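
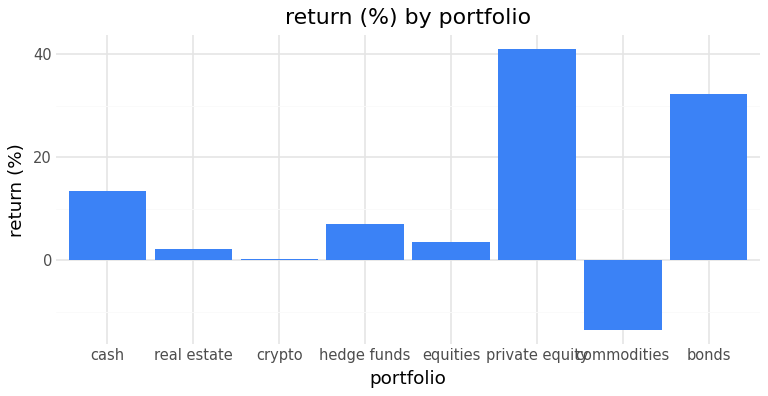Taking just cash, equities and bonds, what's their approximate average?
(15 + 5 + 30) / 3 ≈ 17.

≈ 17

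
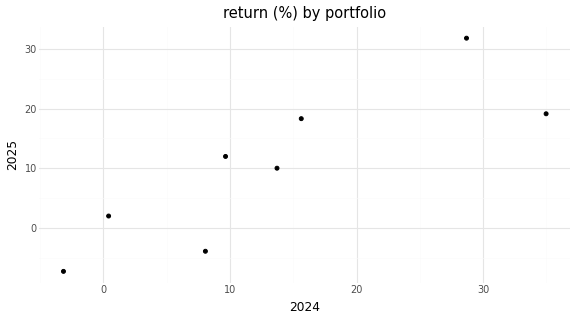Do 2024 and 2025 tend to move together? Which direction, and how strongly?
Points are positively correlated; strong (|r| ≈ 0.8).

positive, strong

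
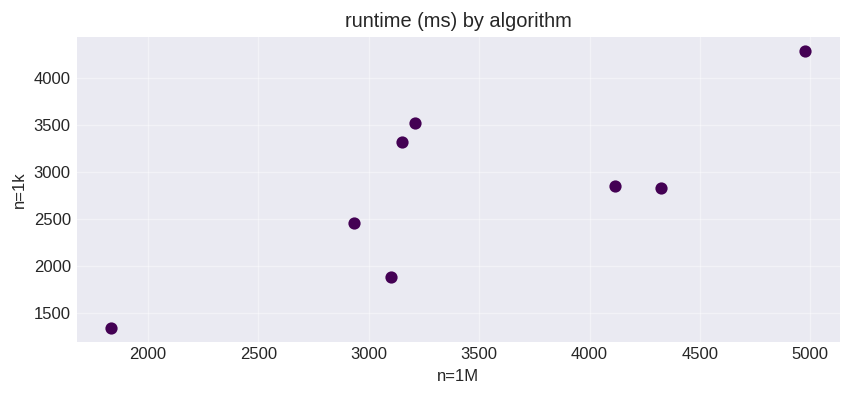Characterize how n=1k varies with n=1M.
Points are positively correlated; strong (|r| ≈ 0.8).

positive, strong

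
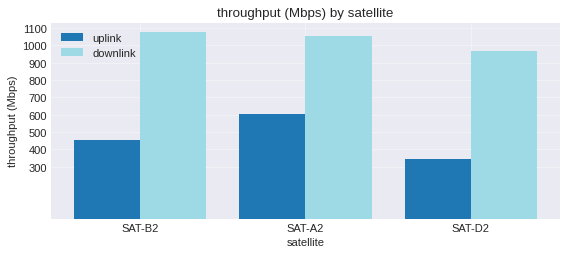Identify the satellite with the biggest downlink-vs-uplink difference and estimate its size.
SAT-D2: downlink ≈ 1000, uplink ≈ 300 → gap ≈ 700. Next-largest (SAT-B2) is only ≈ 600.

SAT-D2, ≈ 700 Mbps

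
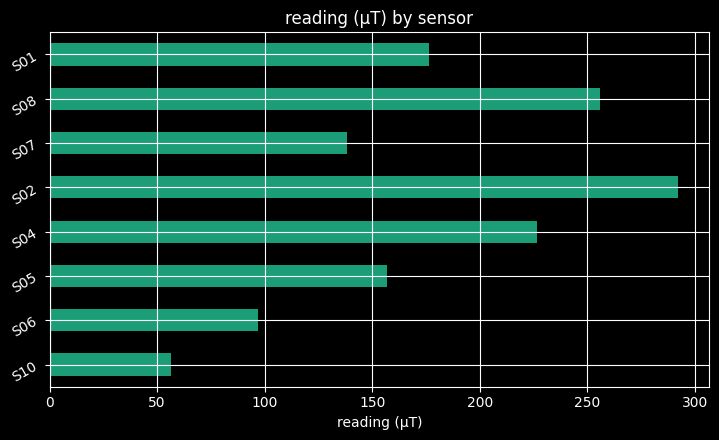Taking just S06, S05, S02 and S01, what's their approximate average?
≈ 181

(100 + 150 + 300 + 175) / 4 ≈ 181.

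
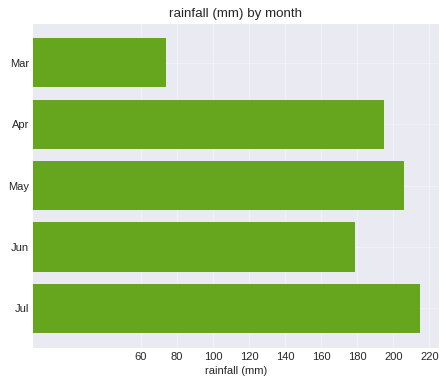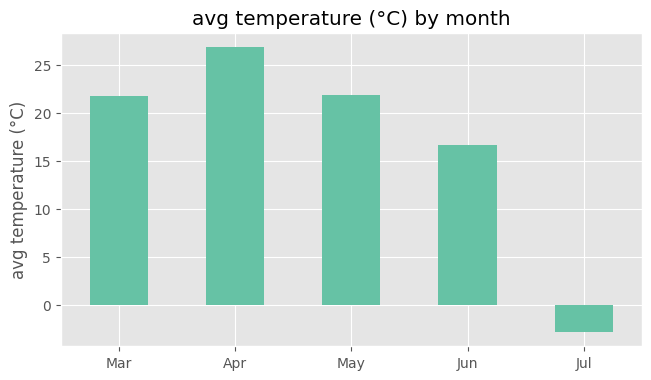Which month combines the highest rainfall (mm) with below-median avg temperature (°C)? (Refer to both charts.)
Jul

Chart 2 median avg temperature (°C) ≈ 20; below-median months: Jun, Jul. Among those, Jul has the highest rainfall (mm) (≈ 220).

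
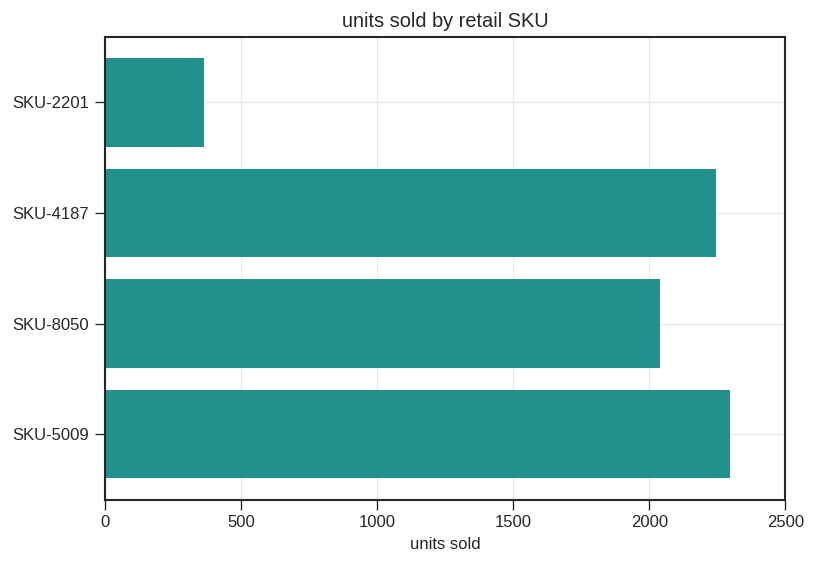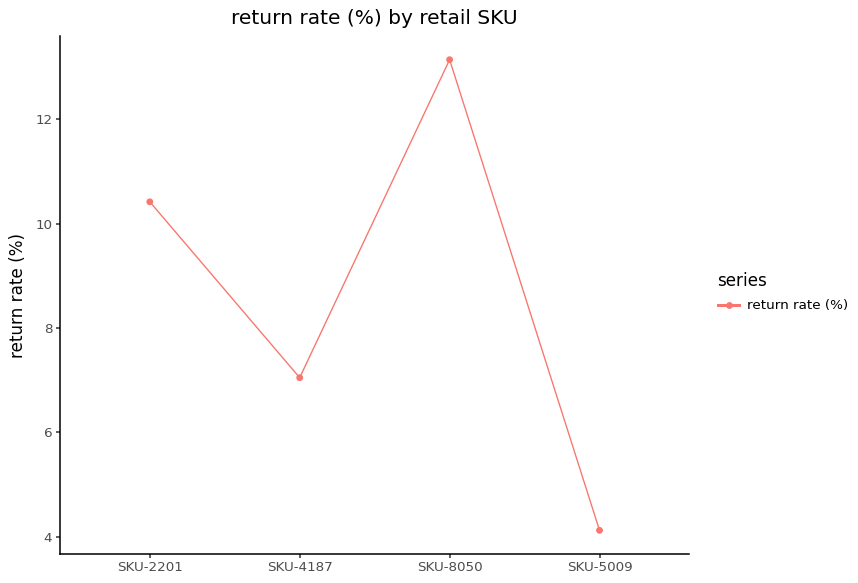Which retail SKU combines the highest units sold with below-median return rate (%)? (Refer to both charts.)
Chart 2 median return rate (%) ≈ 8; below-median retail SKUs: SKU-4187, SKU-5009. Among those, SKU-5009 has the highest units sold (≈ 2500).

SKU-5009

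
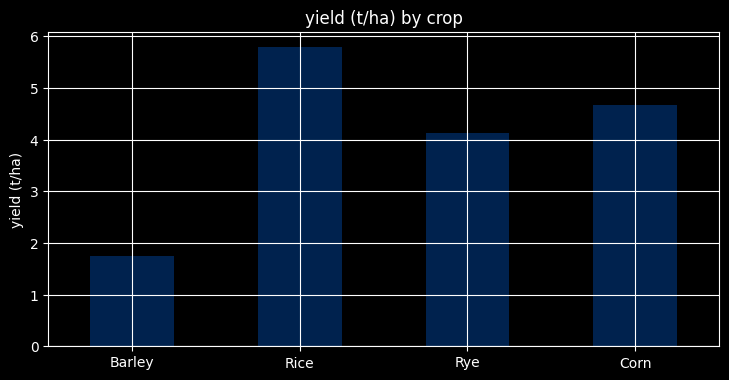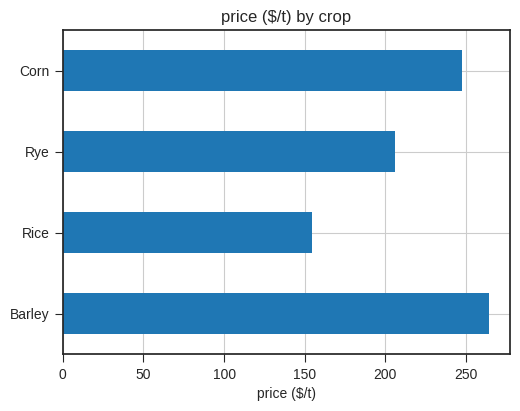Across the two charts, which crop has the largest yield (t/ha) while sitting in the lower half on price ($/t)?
Chart 2 median price ($/t) ≈ 225; below-median crops: Rice, Rye. Among those, Rice has the highest yield (t/ha) (≈ 6).

Rice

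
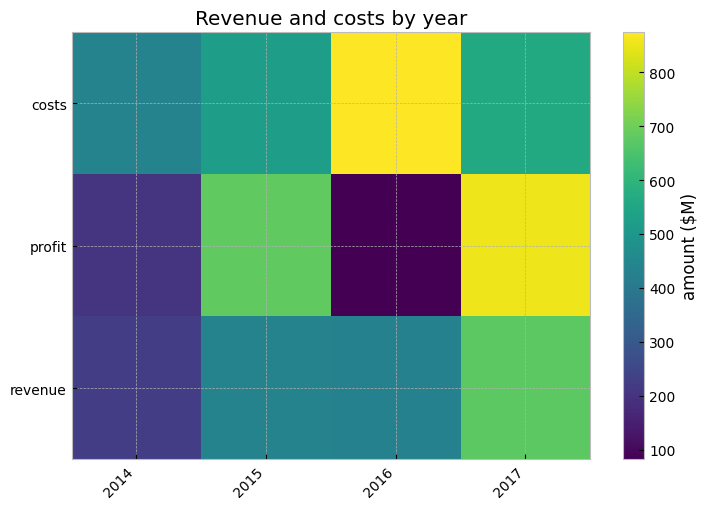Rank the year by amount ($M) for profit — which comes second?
2015

Top 3 for profit: 2017 ≈ 900, 2015 ≈ 700, 2014 ≈ 200.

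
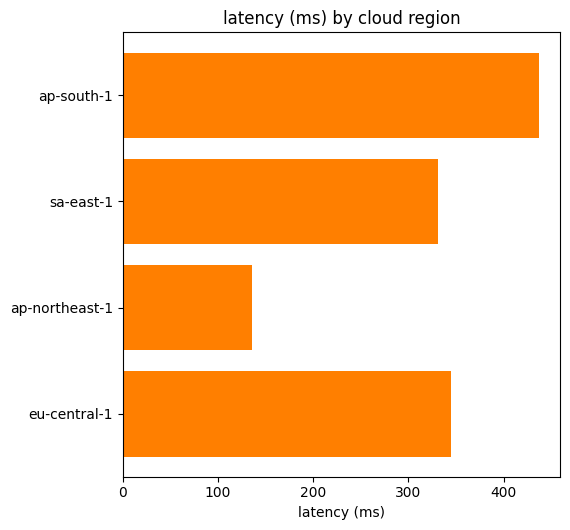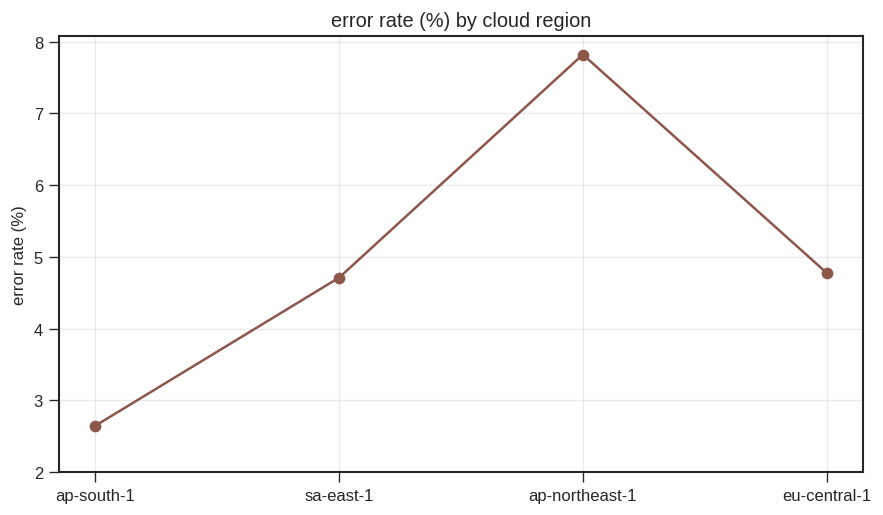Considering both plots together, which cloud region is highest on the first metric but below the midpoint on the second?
Chart 2 median error rate (%) ≈ 5; below-median cloud regions: ap-south-1, sa-east-1. Among those, ap-south-1 has the highest latency (ms) (≈ 450).

ap-south-1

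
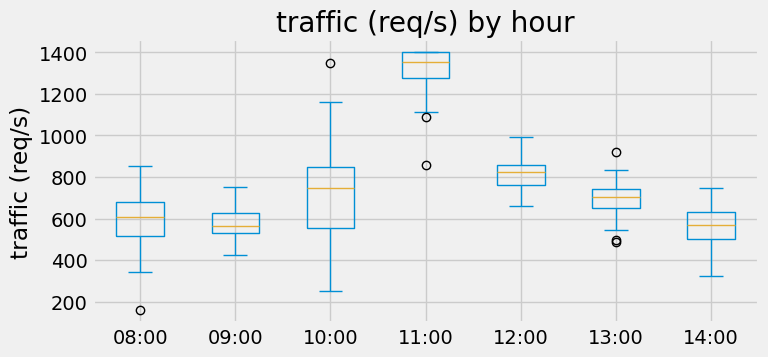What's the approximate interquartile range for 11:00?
Q3 ≈ 1400, Q1 ≈ 1300; IQR ≈ 100.

≈ 100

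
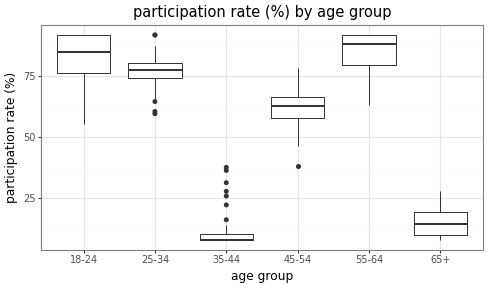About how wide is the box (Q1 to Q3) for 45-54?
≈ 10

Q3 ≈ 70, Q1 ≈ 60; IQR ≈ 10.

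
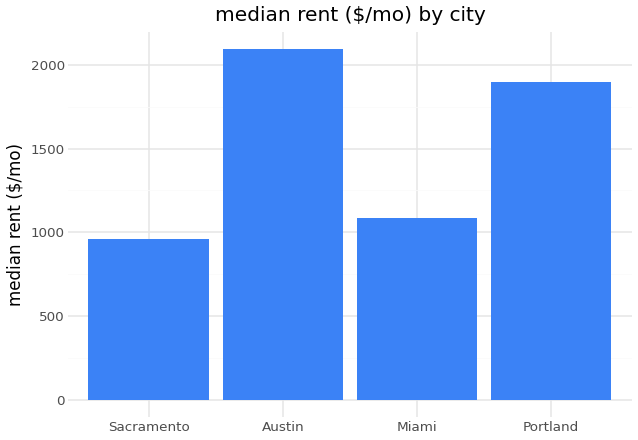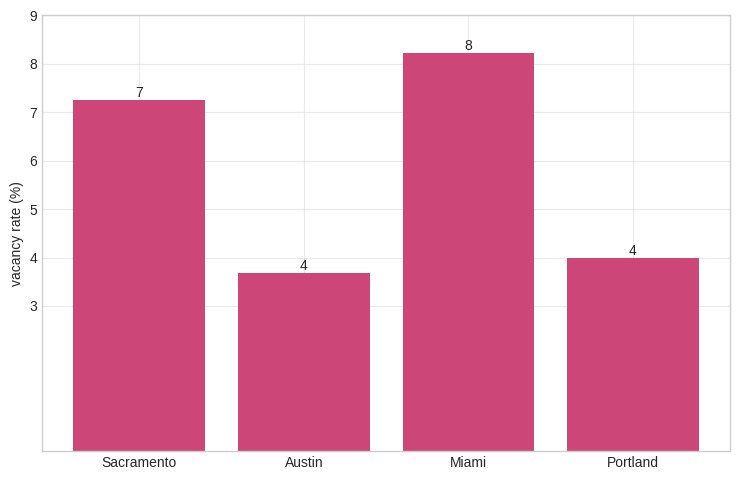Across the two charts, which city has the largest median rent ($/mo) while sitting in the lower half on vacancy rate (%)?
Austin

Chart 2 median vacancy rate (%) ≈ 6; below-median cities: Austin, Portland. Among those, Austin has the highest median rent ($/mo) (≈ 2000).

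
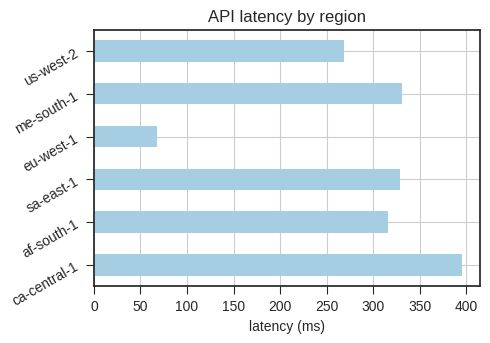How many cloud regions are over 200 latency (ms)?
5

Above 200: ca-central-1, af-south-1, sa-east-1, me-south-1, us-west-2.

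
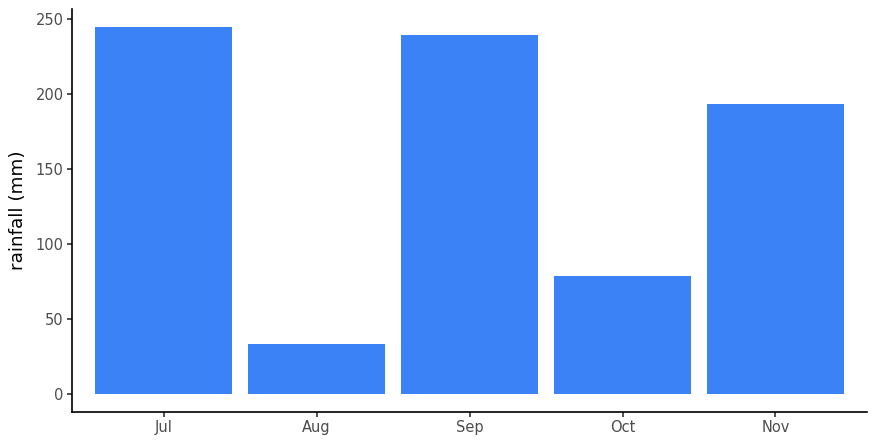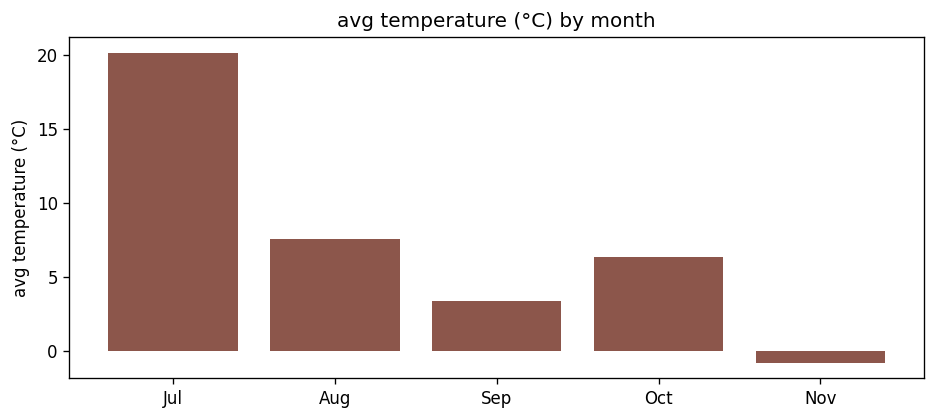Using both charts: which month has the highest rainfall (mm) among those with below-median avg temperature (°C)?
Chart 2 median avg temperature (°C) ≈ 6; below-median months: Sep, Nov. Among those, Sep has the highest rainfall (mm) (≈ 250).

Sep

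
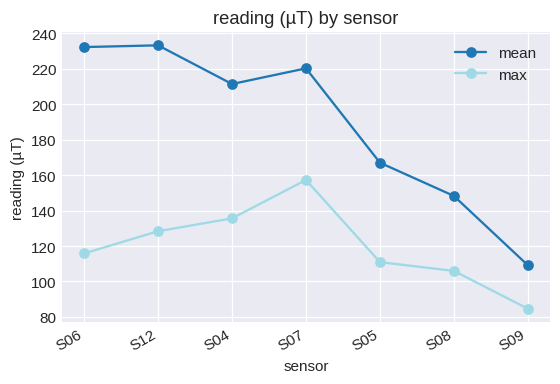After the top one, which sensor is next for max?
Top 3 for max: S07 ≈ 160, S04 ≈ 140, S12 ≈ 120.

S04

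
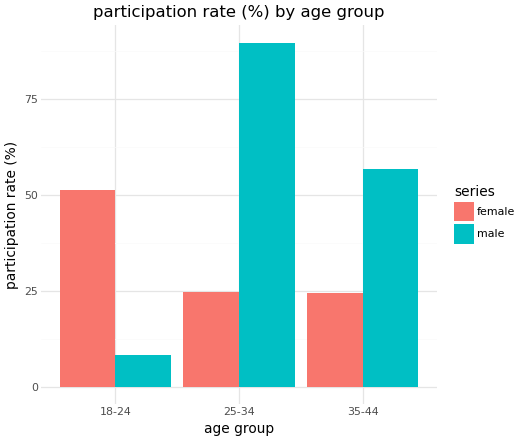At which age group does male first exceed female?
18-24: male ≈ 10 vs female ≈ 50 (not yet); 25-34: male ≈ 90 vs female ≈ 20 (first crossover).

25-34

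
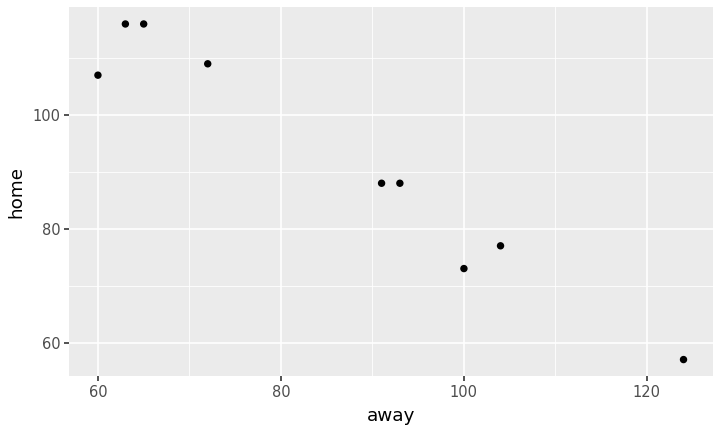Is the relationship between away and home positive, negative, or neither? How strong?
negative, strong

Points are negatively correlated; strong (|r| ≈ 1.0).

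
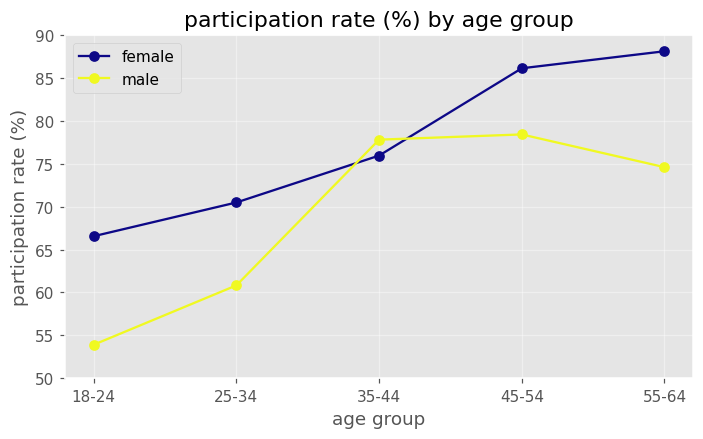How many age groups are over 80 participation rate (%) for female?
2

Above 80: 45-54, 55-64.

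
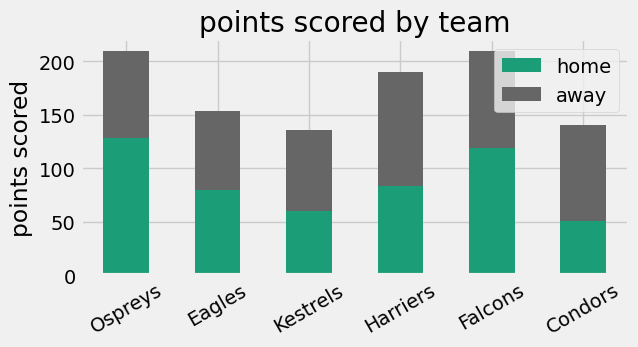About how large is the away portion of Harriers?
≈ 120

away top ≈ 200, bottom ≈ 80; segment ≈ 120.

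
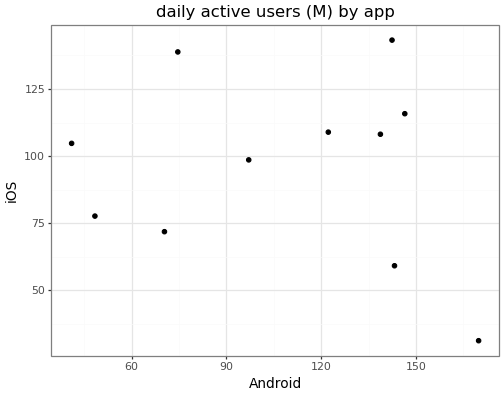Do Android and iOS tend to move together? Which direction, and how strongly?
no clear correlation

Points are roughly uncorrelated; weak (|r| ≈ 0.2).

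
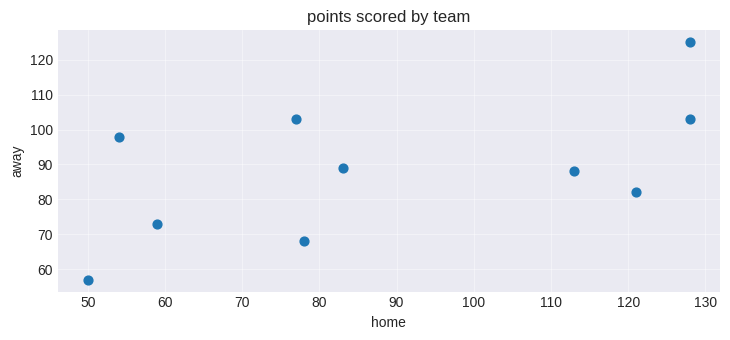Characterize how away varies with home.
Points are positively correlated; moderate (|r| ≈ 0.6).

positive, moderate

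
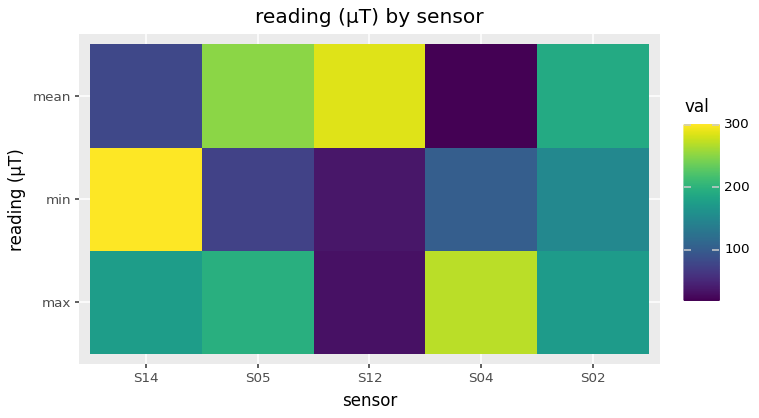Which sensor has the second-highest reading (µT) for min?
S02

Top 3 for min: S14 ≈ 300, S02 ≈ 150, S04 ≈ 100.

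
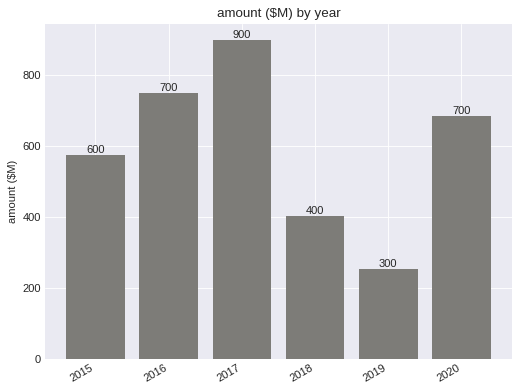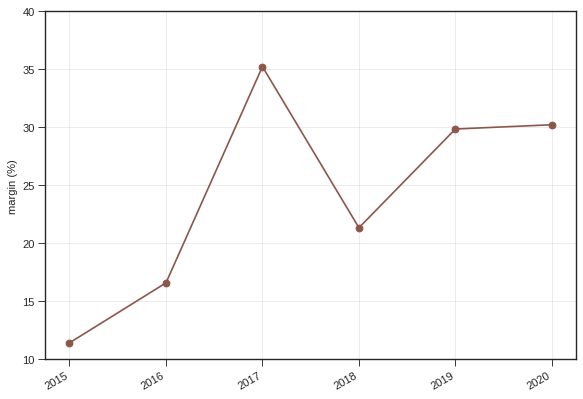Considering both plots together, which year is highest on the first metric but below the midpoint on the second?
Chart 2 median margin (%) ≈ 25; below-median years: 2015, 2016, 2018. Among those, 2016 has the highest amount ($M) (≈ 700).

2016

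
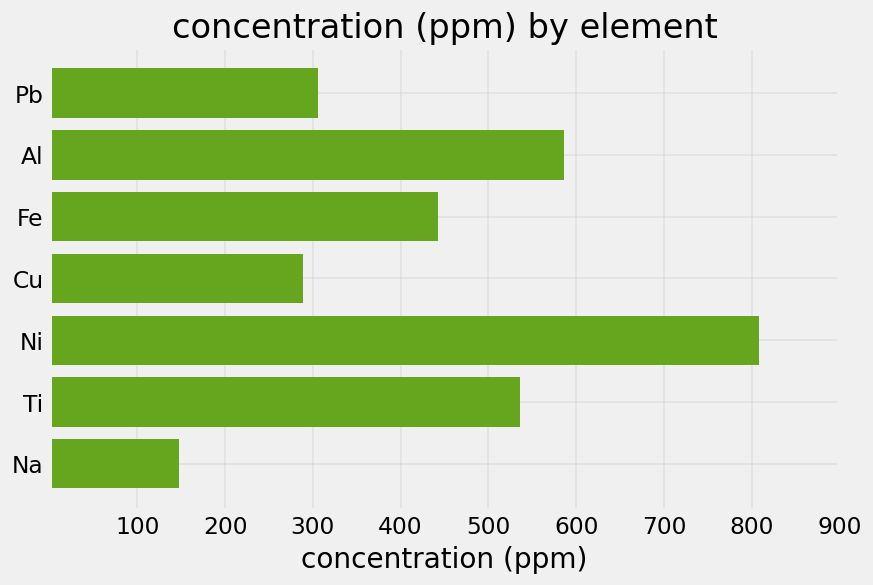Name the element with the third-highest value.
Top 4: Ni ≈ 800, Al ≈ 600, Ti ≈ 500, Fe ≈ 400.

Ti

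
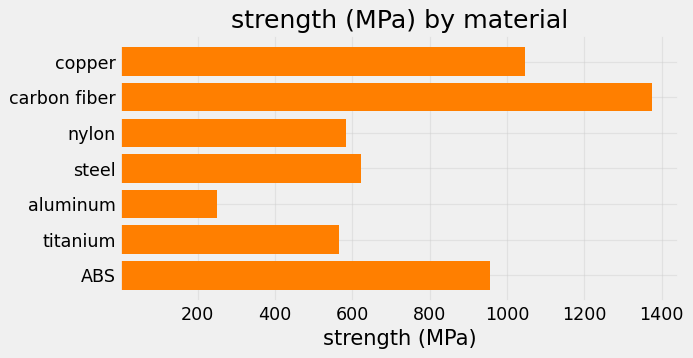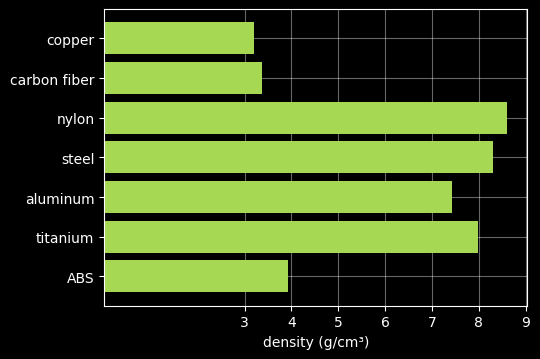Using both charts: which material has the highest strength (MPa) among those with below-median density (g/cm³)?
Chart 2 median density (g/cm³) ≈ 7; below-median materials: copper, carbon fiber, ABS. Among those, carbon fiber has the highest strength (MPa) (≈ 1400).

carbon fiber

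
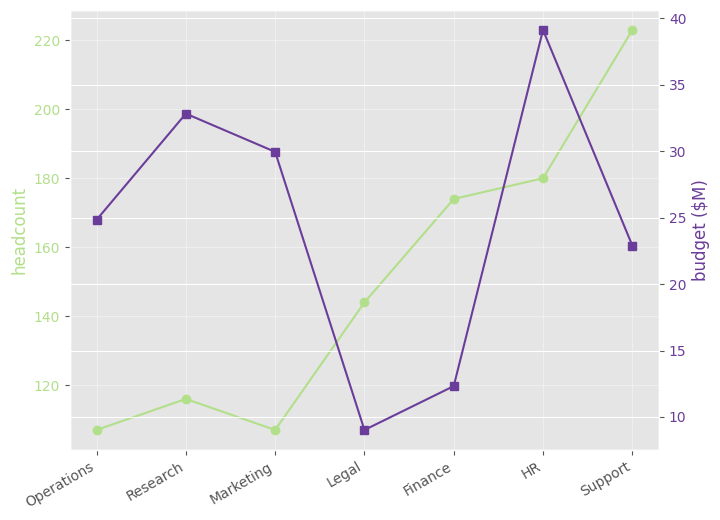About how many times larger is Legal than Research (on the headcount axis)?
≈ 1.17×

Legal ≈ 140, Research ≈ 120; 140/120 ≈ 1.17.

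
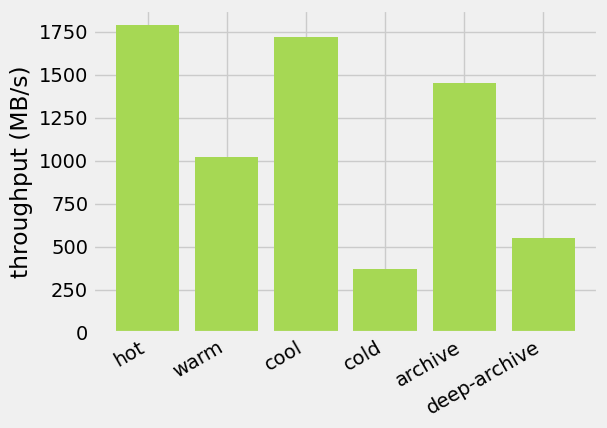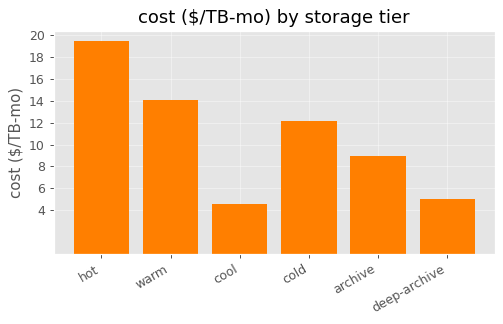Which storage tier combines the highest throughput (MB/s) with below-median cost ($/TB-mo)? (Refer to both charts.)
Chart 2 median cost ($/TB-mo) ≈ 10; below-median storage tiers: cool, archive, deep-archive. Among those, cool has the highest throughput (MB/s) (≈ 1800).

cool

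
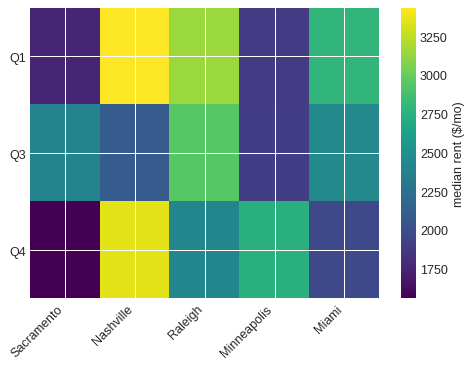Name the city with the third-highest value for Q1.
Top 4 for Q1: Nashville ≈ 3400, Raleigh ≈ 3200, Miami ≈ 2800, Minneapolis ≈ 1800.

Miami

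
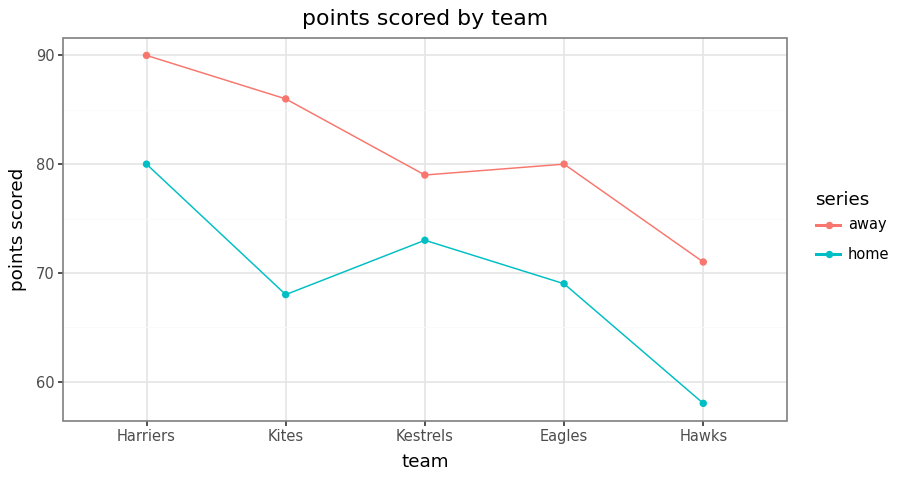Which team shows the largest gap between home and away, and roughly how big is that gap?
Kites, ≈ 15

Kites: home ≈ 70, away ≈ 85 → gap ≈ 15. Next-largest (Hawks) is only ≈ 10.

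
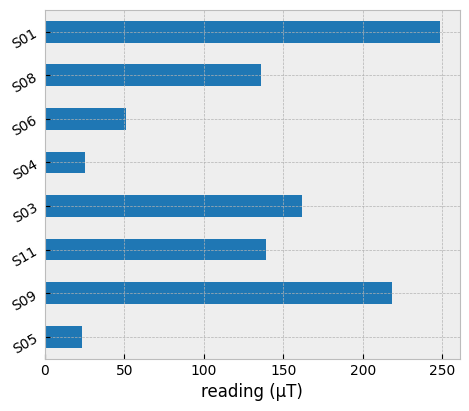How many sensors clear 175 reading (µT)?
Above 175: S09, S01.

2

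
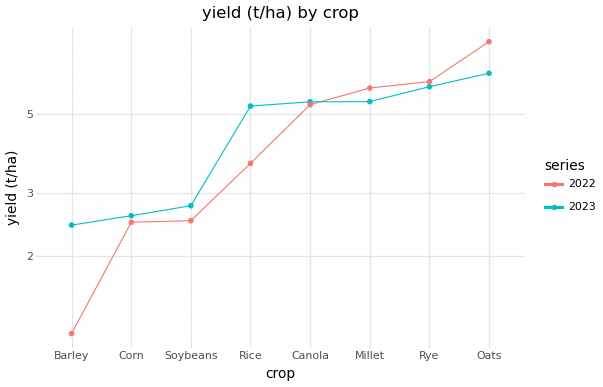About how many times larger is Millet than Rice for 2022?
Millet ≈ 6, Rice ≈ 4; 6/4 ≈ 1.5.

≈ 1.5×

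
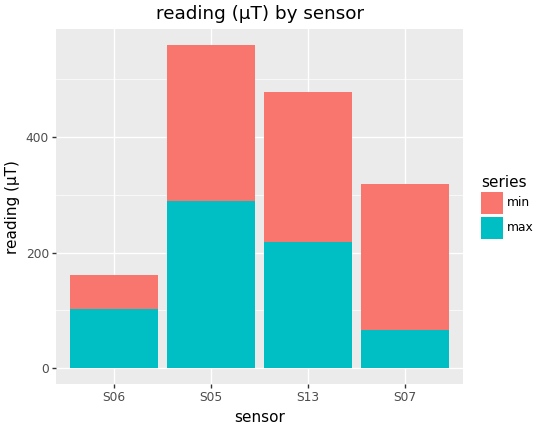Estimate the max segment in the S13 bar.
max top ≈ 200, bottom ≈ 0; segment ≈ 200.

≈ 200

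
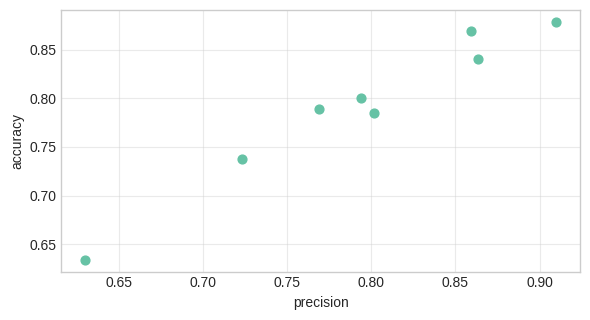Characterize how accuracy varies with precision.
positive, strong

Points are positively correlated; strong (|r| ≈ 1.0).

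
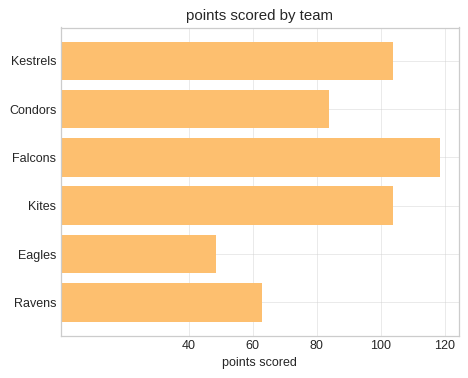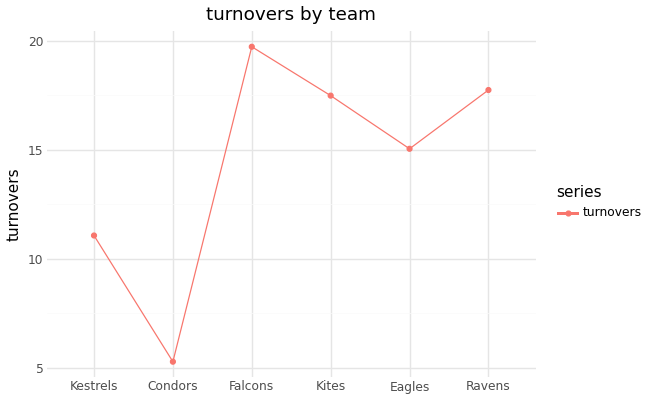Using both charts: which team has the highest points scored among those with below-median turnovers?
Chart 2 median turnovers ≈ 16; below-median teams: Kestrels, Condors, Eagles. Among those, Kestrels has the highest points scored (≈ 100).

Kestrels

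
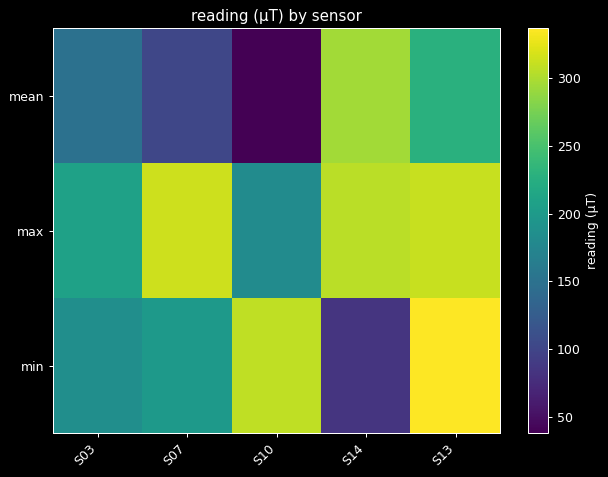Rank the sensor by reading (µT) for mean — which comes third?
S03

Top 4 for mean: S14 ≈ 300, S13 ≈ 225, S03 ≈ 150, S07 ≈ 100.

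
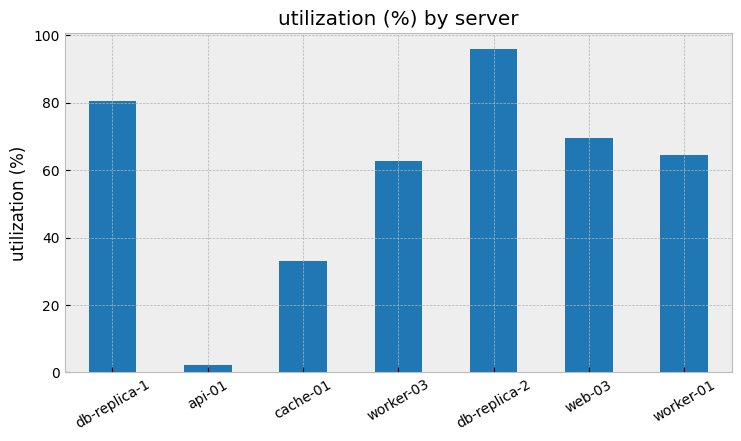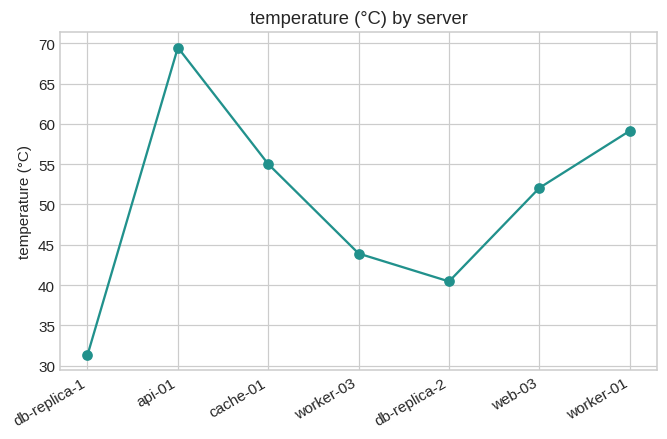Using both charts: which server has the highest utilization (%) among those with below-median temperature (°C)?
Chart 2 median temperature (°C) ≈ 50; below-median servers: db-replica-1, worker-03, db-replica-2. Among those, db-replica-2 has the highest utilization (%) (≈ 100).

db-replica-2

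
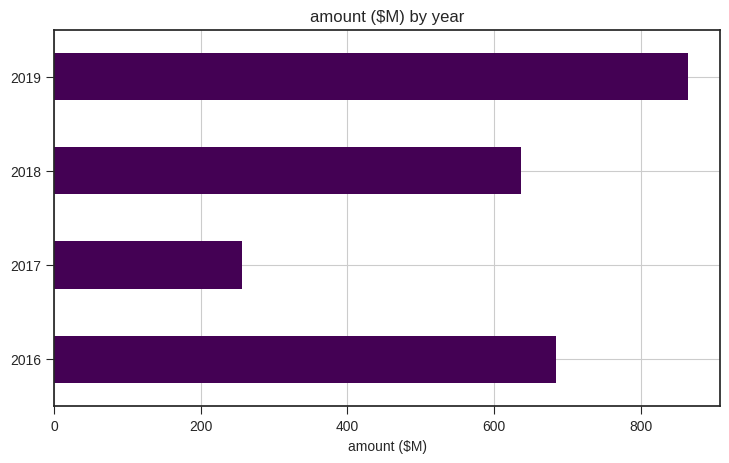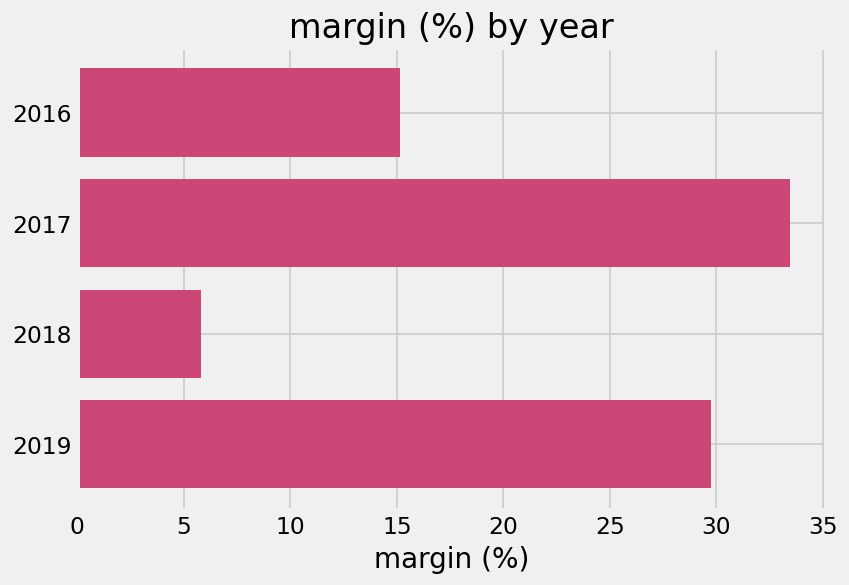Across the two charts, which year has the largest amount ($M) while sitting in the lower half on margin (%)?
2016

Chart 2 median margin (%) ≈ 20; below-median years: 2016, 2018. Among those, 2016 has the highest amount ($M) (≈ 700).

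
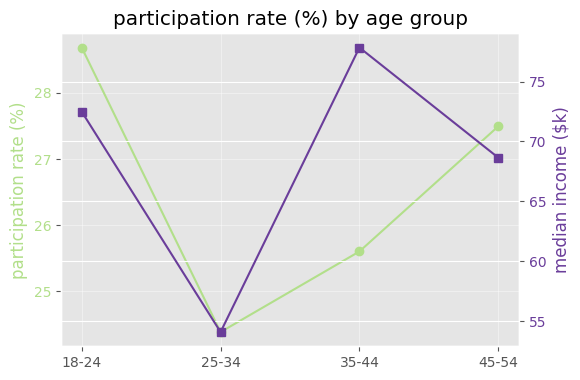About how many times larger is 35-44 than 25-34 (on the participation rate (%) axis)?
35-44 ≈ 25.5, 25-34 ≈ 24.5; 25.5/24.5 ≈ 1.04.

≈ 1.04×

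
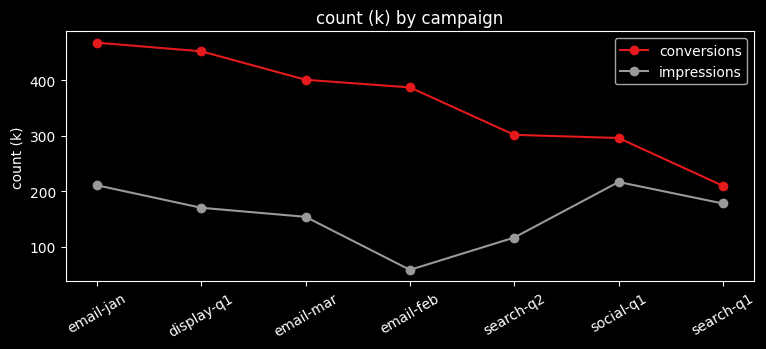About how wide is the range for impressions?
Max social-q1 ≈ 200, min email-feb ≈ 50; range ≈ 150.

≈ 150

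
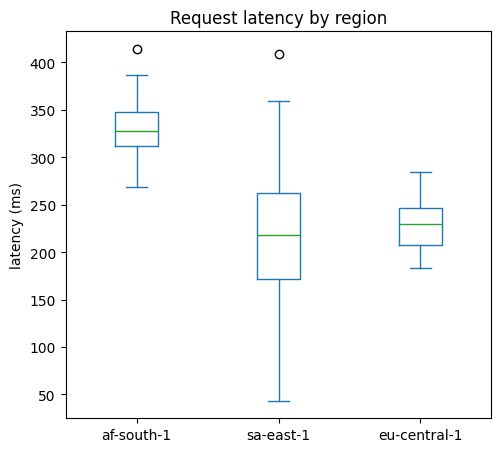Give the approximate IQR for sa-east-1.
≈ 80

Q3 ≈ 260, Q1 ≈ 180; IQR ≈ 80.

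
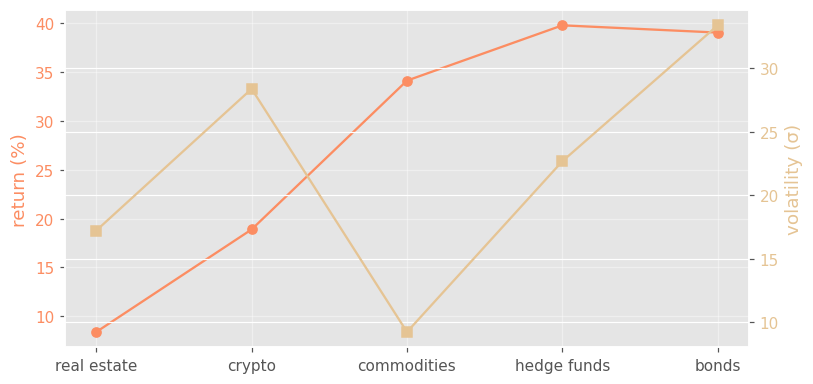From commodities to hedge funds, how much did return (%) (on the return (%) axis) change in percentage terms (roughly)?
≈ +14.3%

commodities ≈ 35, hedge funds ≈ 40; (40 − 35) / 35 ≈ +14.3%.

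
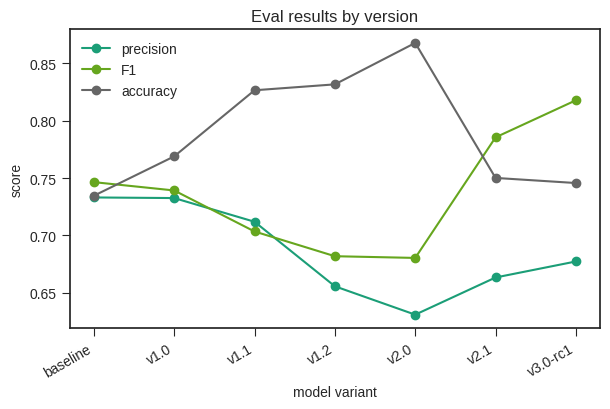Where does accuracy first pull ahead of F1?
baseline: accuracy ≈ 0.74 vs F1 ≈ 0.74 (not yet); v1.0: accuracy ≈ 0.76 vs F1 ≈ 0.74 (first crossover).

v1.0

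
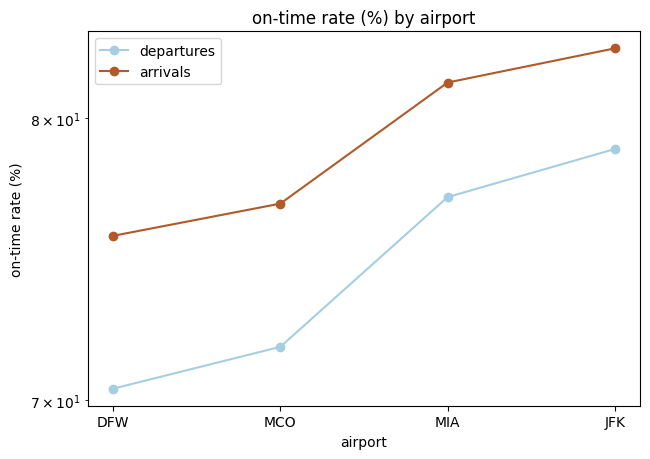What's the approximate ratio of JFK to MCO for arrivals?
≈ 1.08×

JFK ≈ 82, MCO ≈ 76; 82/76 ≈ 1.08.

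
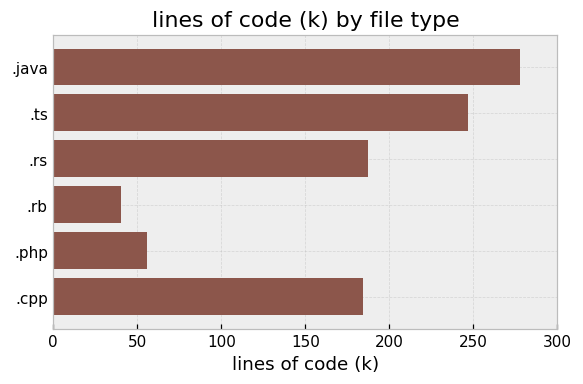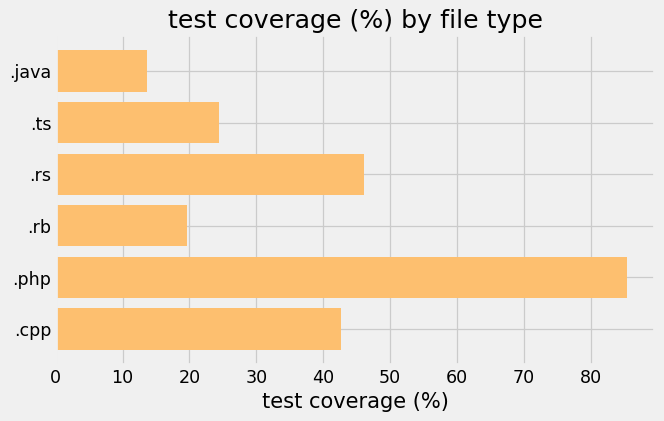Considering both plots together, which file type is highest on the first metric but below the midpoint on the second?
Chart 2 median test coverage (%) ≈ 30; below-median file types: .java, .ts, .rb. Among those, .java has the highest lines of code (k) (≈ 300).

.java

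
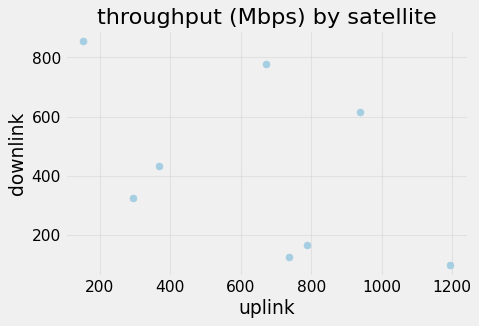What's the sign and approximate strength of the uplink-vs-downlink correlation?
Points are negatively correlated; moderate (|r| ≈ 0.5).

negative, moderate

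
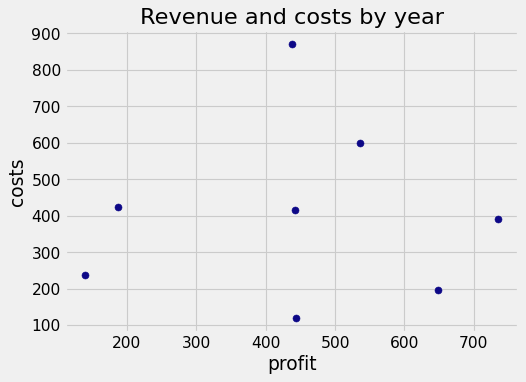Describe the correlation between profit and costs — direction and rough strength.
Points are roughly uncorrelated; weak (|r| ≈ 0.0).

no clear correlation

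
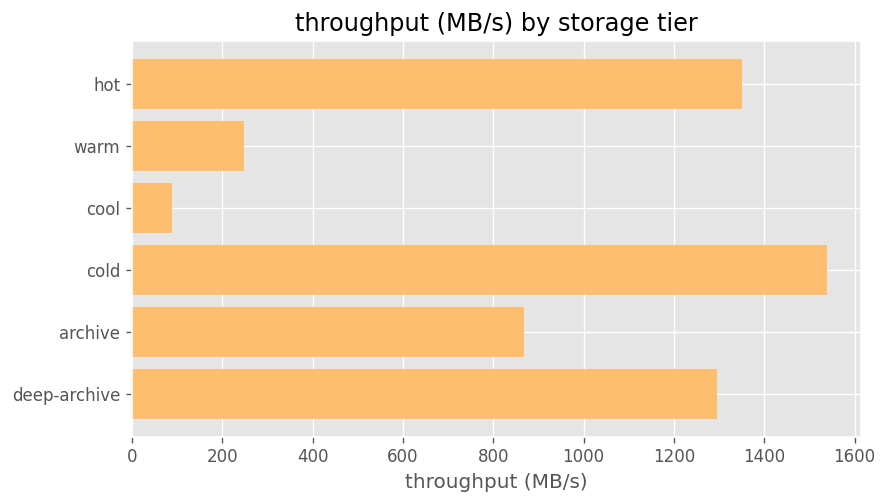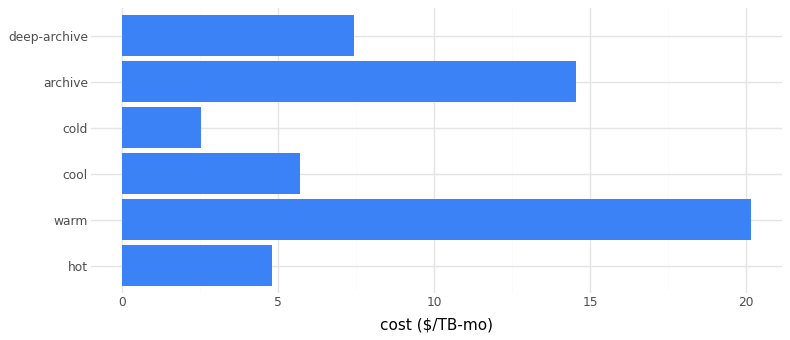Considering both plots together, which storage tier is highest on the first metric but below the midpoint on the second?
Chart 2 median cost ($/TB-mo) ≈ 6; below-median storage tiers: hot, cool, cold. Among those, cold has the highest throughput (MB/s) (≈ 1600).

cold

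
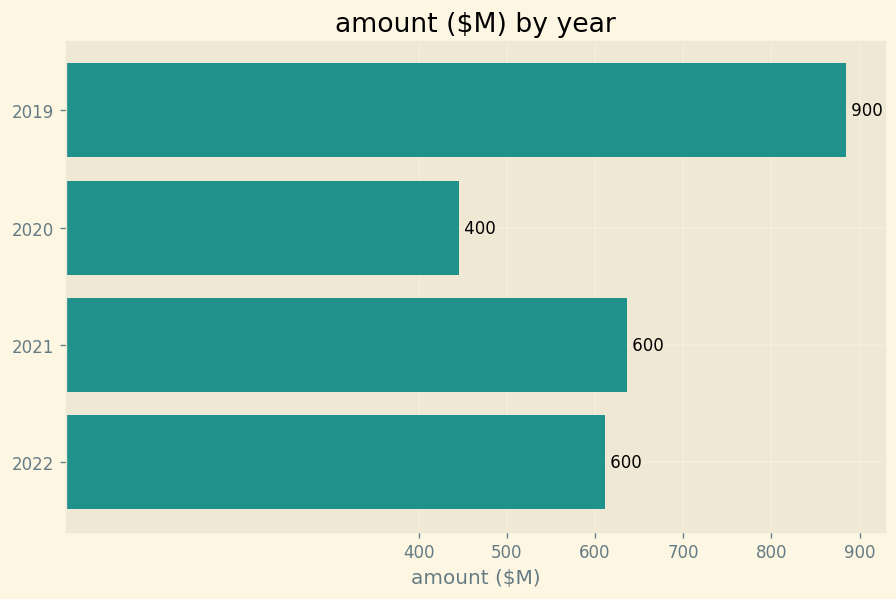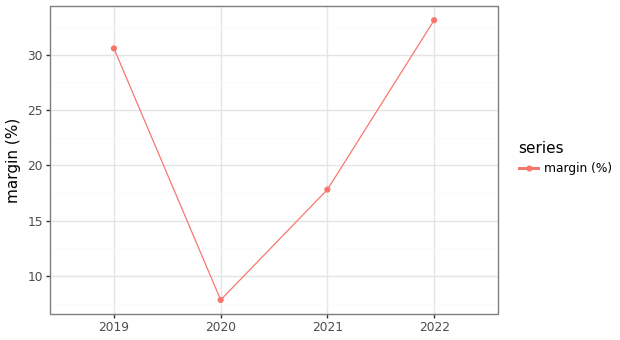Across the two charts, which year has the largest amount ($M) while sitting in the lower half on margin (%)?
2021

Chart 2 median margin (%) ≈ 25; below-median years: 2020, 2021. Among those, 2021 has the highest amount ($M) (≈ 600).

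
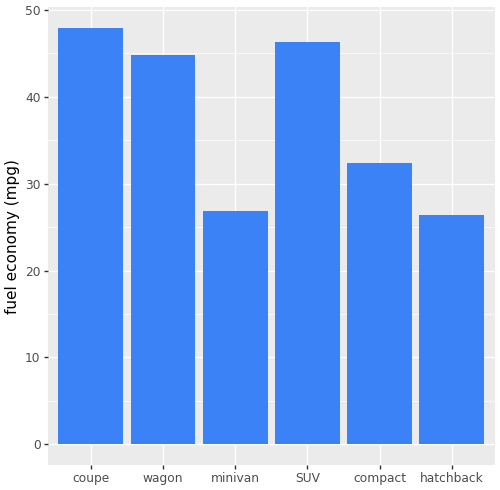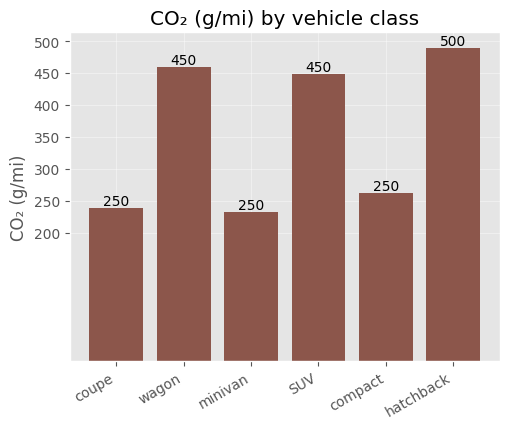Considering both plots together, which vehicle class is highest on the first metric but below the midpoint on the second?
Chart 2 median CO₂ (g/mi) ≈ 350; below-median vehicle classes: coupe, minivan, compact. Among those, coupe has the highest fuel economy (mpg) (≈ 50).

coupe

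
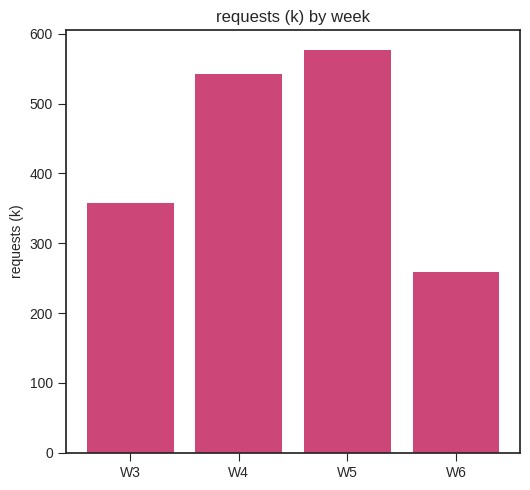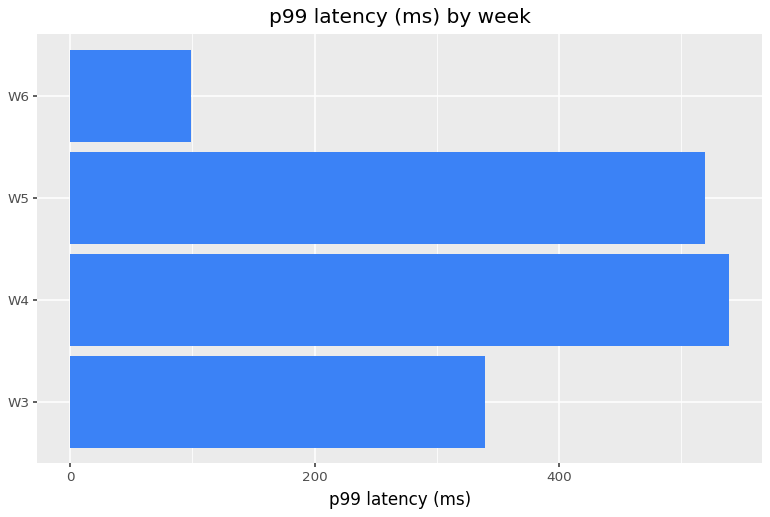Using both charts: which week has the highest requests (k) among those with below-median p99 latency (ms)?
W3

Chart 2 median p99 latency (ms) ≈ 450; below-median weeks: W3, W6. Among those, W3 has the highest requests (k) (≈ 400).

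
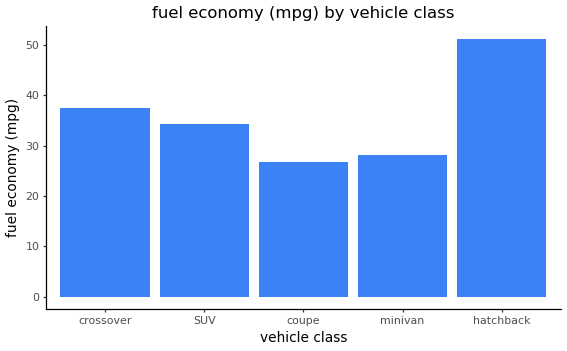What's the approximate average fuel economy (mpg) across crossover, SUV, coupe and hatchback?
(35 + 35 + 25 + 50) / 4 ≈ 36.

≈ 36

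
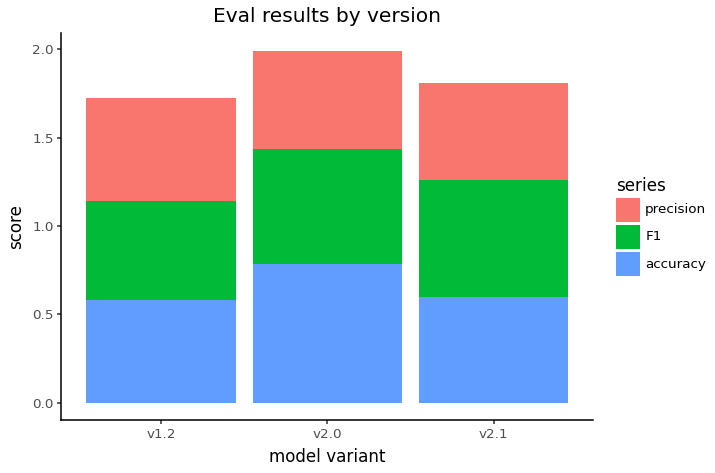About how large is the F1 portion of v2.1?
≈ 0.6

F1 top ≈ 1.2, bottom ≈ 0.6; segment ≈ 0.6.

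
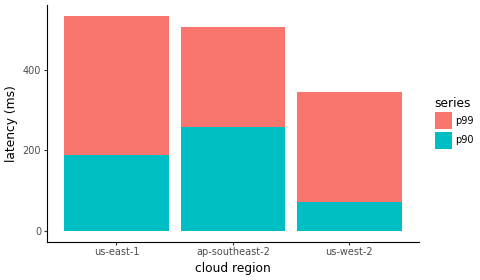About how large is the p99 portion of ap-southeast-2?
≈ 250

p99 top ≈ 500, bottom ≈ 250; segment ≈ 250.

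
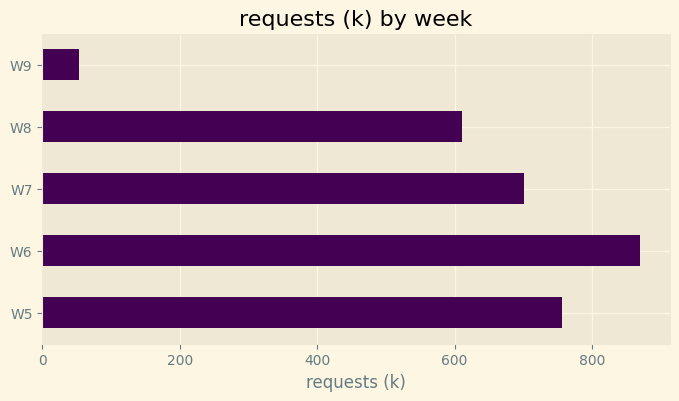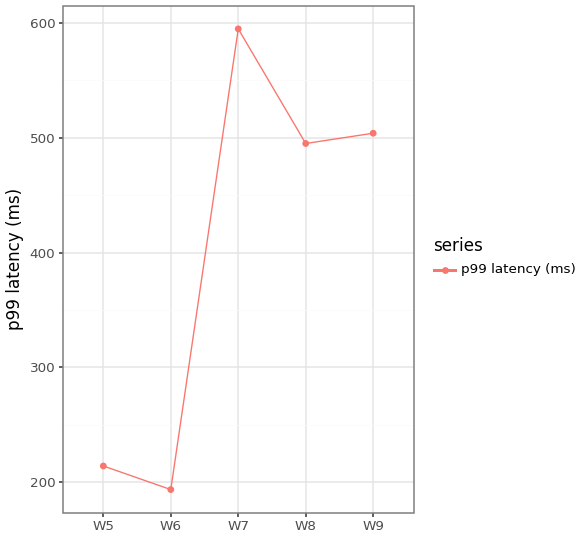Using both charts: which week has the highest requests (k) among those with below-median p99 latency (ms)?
W6

Chart 2 median p99 latency (ms) ≈ 500; below-median weeks: W5, W6. Among those, W6 has the highest requests (k) (≈ 900).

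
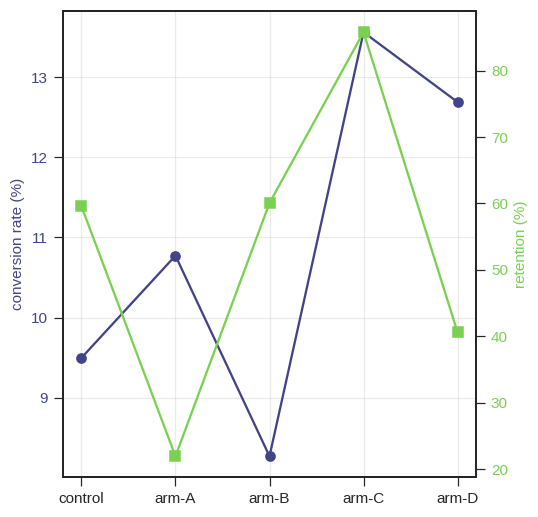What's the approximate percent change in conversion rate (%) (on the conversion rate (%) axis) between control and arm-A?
≈ +15.8%

control ≈ 9.5, arm-A ≈ 11.0; (11.0 − 9.5) / 9.5 ≈ +15.8%.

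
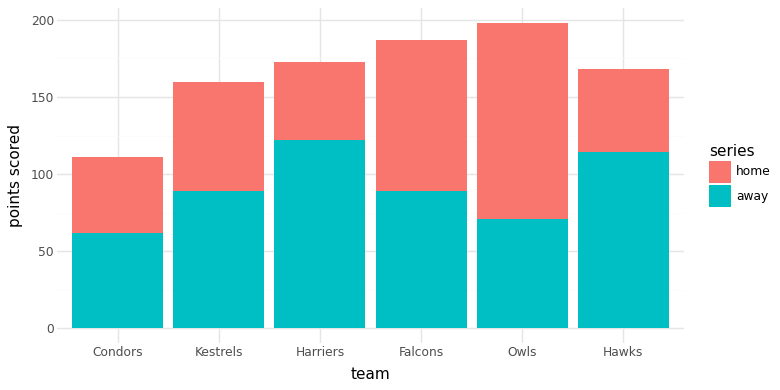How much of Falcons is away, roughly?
≈ 80

away top ≈ 80, bottom ≈ 0; segment ≈ 80.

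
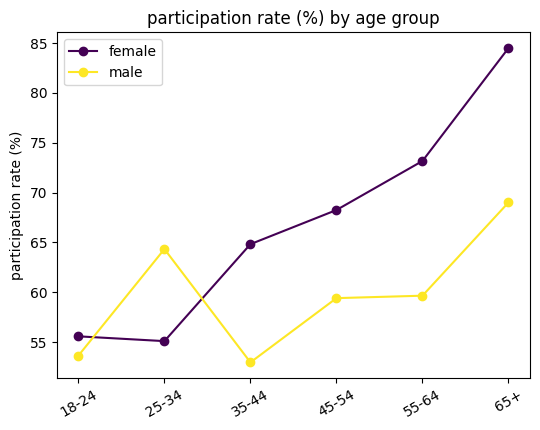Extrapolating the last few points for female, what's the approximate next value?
Last three: 70, 75, 85 → slope ≈ 7.5/step → next ≈ 92.5.

≈ 92.5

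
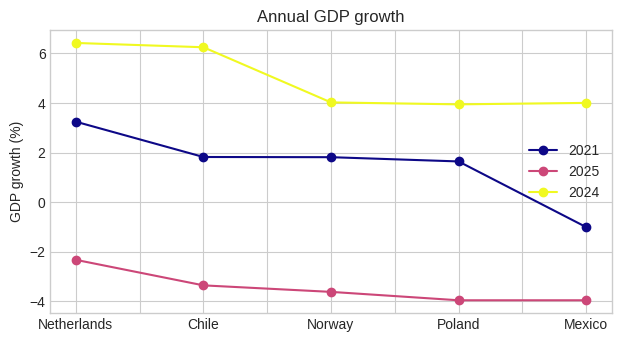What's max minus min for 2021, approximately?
Max Netherlands ≈ 3, min Mexico ≈ -1; range ≈ 4.

≈ 4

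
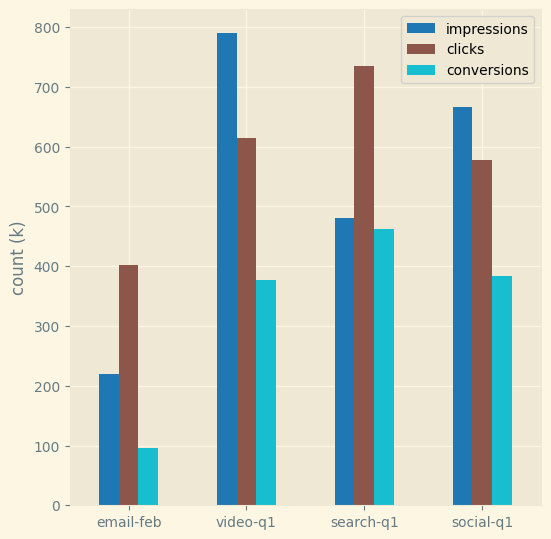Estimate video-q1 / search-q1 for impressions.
video-q1 ≈ 800, search-q1 ≈ 500; 800/500 ≈ 1.6.

≈ 1.6×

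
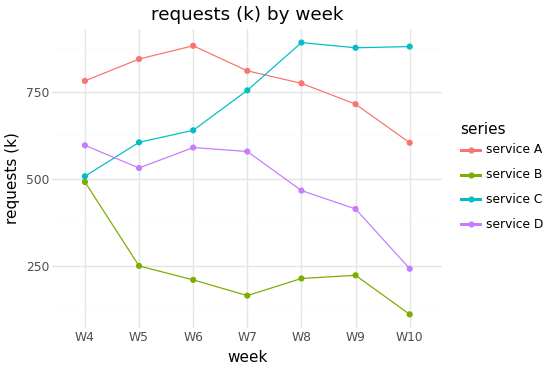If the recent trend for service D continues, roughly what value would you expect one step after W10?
≈ 50

Last three: 500, 400, 200 → slope ≈ -150/step → next ≈ 50.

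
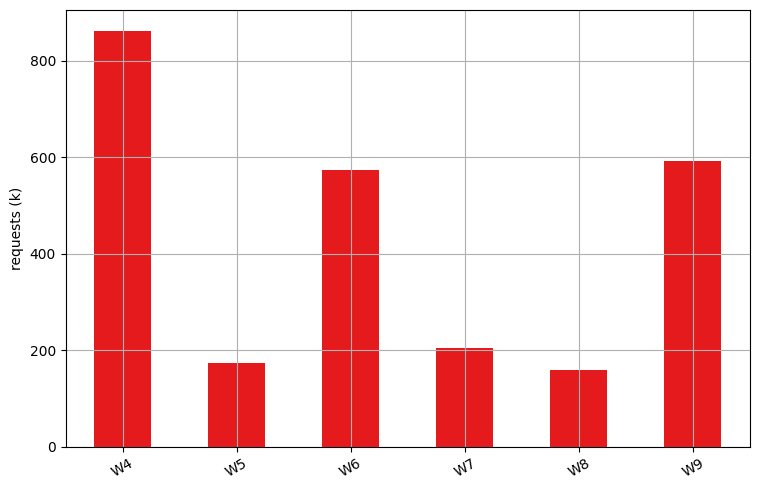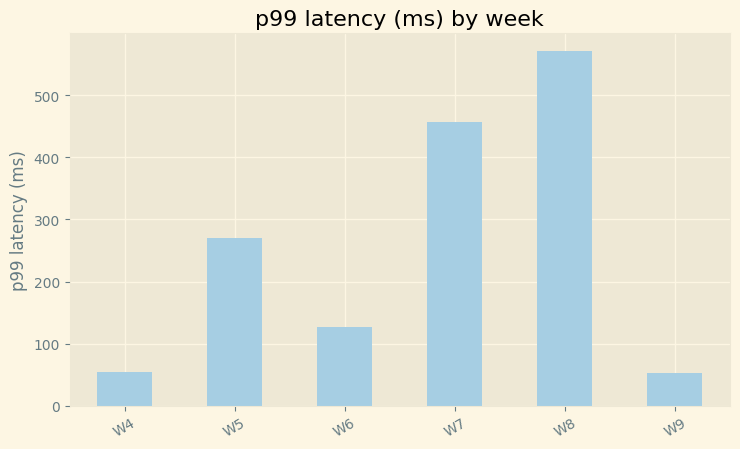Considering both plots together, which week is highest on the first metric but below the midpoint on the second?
Chart 2 median p99 latency (ms) ≈ 200; below-median weeks: W4, W6, W9. Among those, W4 has the highest requests (k) (≈ 900).

W4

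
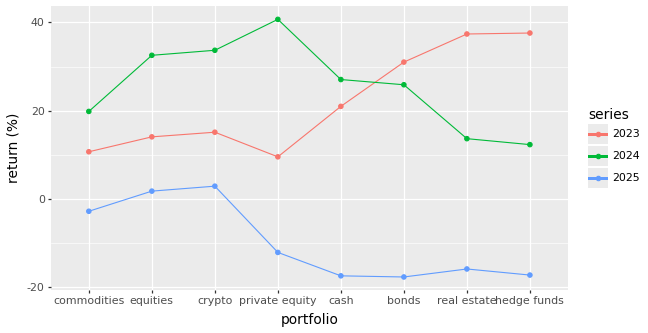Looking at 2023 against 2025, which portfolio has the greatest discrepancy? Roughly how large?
hedge funds: 2023 ≈ 40, 2025 ≈ -15 → gap ≈ 55. Next-largest (real estate) is only ≈ 50.

hedge funds, ≈ 55 %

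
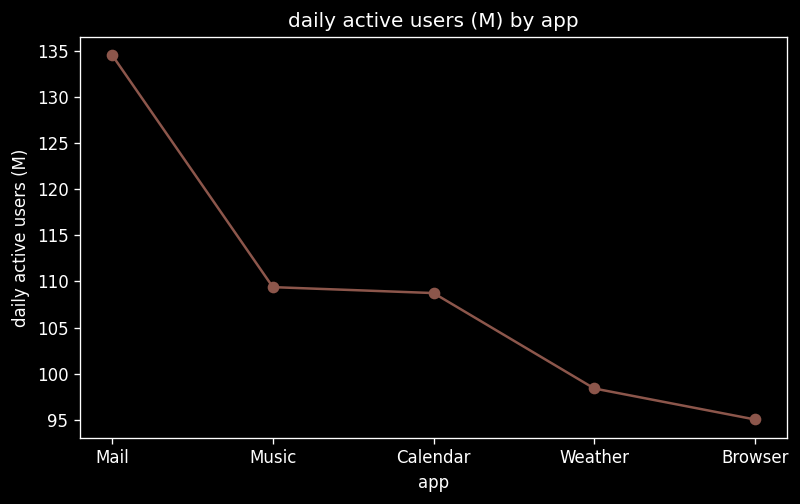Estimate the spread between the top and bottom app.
Max Mail ≈ 135, min Browser ≈ 95; range ≈ 40.

≈ 40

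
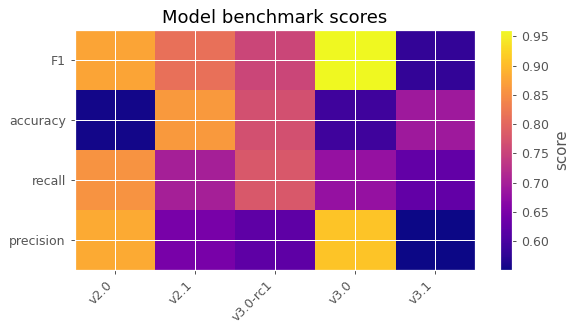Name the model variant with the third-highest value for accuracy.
Top 4 for accuracy: v2.1 ≈ 0.85, v3.0-rc1 ≈ 0.75, v3.1 ≈ 0.70, v3.0 ≈ 0.60.

v3.1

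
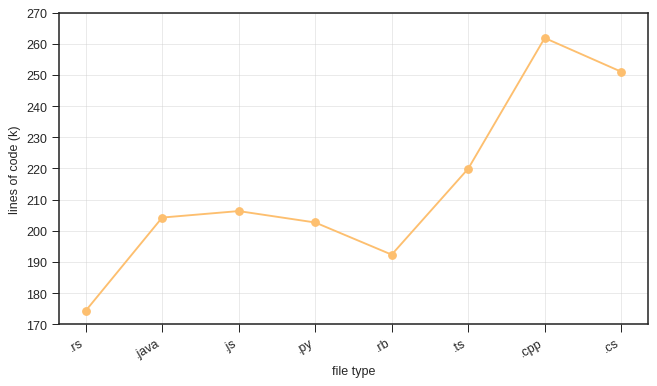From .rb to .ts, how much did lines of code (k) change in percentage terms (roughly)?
.rb ≈ 190, .ts ≈ 220; (220 − 190) / 190 ≈ +15.8%.

≈ +15.8%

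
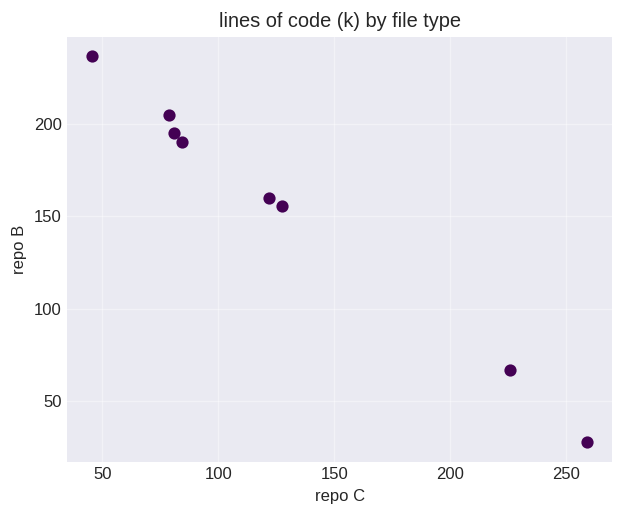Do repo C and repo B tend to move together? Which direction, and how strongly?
negative, strong

Points are negatively correlated; strong (|r| ≈ 1.0).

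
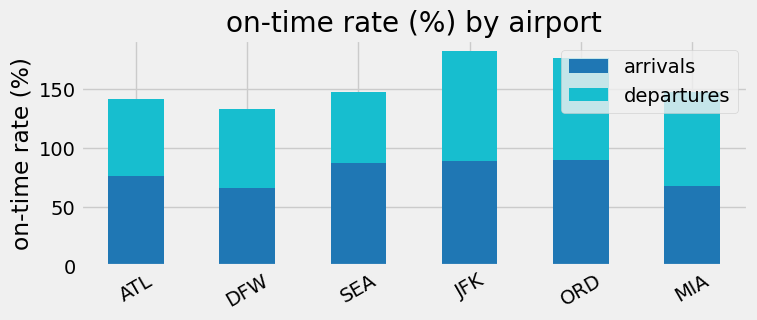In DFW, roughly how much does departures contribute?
departures top ≈ 140, bottom ≈ 60; segment ≈ 80.

≈ 80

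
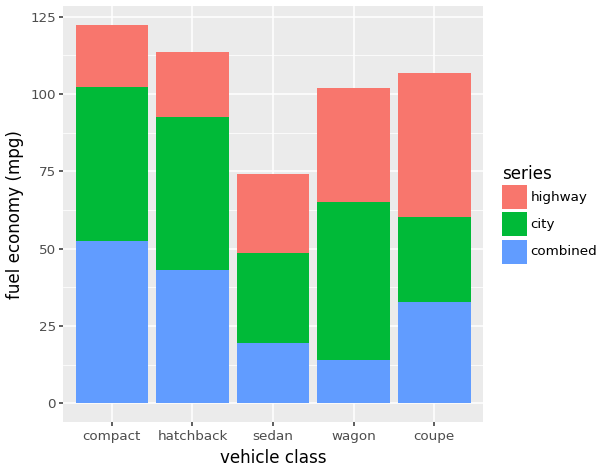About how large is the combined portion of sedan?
≈ 20

combined top ≈ 20, bottom ≈ 0; segment ≈ 20.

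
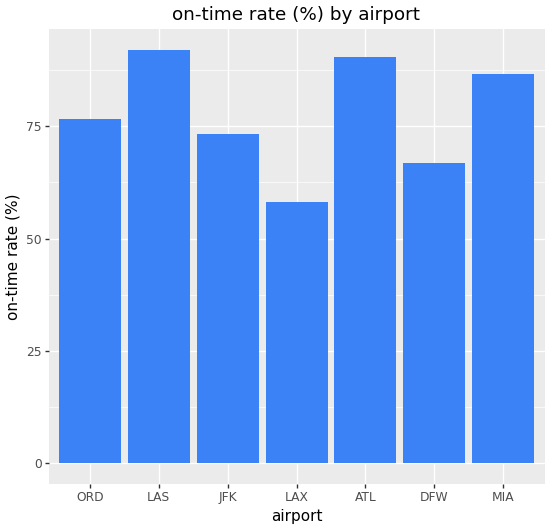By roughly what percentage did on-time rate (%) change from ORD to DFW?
ORD ≈ 80, DFW ≈ 70; (70 − 80) / 80 ≈ -12.5%.

≈ -12.5%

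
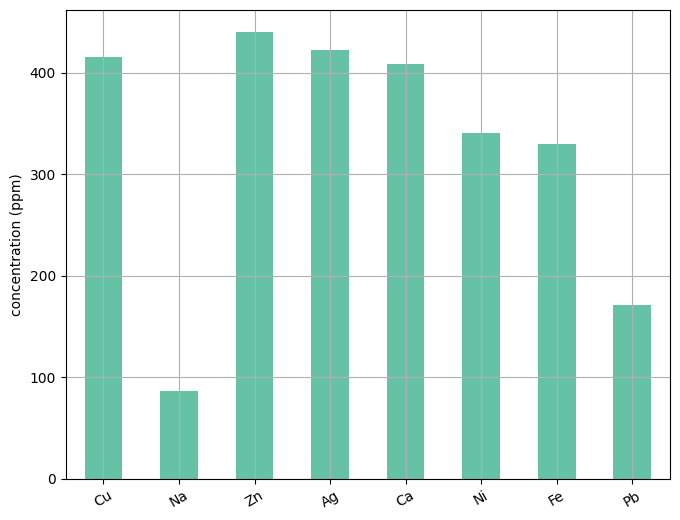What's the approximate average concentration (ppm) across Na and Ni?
≈ 225

(100 + 350) / 2 ≈ 225.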